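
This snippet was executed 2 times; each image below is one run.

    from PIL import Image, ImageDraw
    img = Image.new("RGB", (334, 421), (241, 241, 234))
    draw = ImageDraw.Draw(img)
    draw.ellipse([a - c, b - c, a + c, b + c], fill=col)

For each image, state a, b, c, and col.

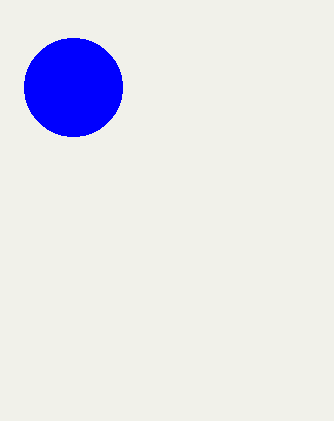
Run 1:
a = 73
b = 87
c = 49
col = 'blue'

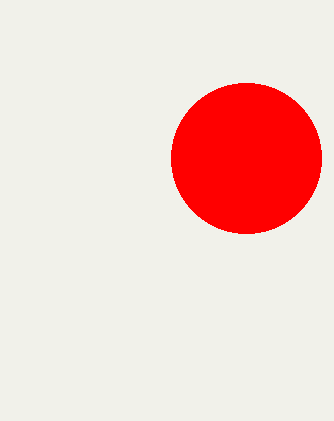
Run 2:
a = 246; b = 158; c = 75; col = 'red'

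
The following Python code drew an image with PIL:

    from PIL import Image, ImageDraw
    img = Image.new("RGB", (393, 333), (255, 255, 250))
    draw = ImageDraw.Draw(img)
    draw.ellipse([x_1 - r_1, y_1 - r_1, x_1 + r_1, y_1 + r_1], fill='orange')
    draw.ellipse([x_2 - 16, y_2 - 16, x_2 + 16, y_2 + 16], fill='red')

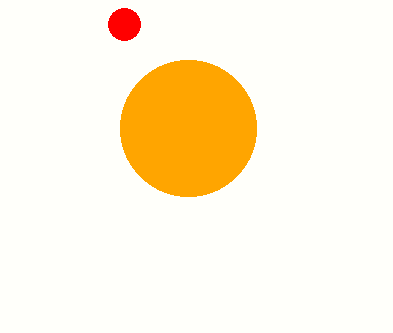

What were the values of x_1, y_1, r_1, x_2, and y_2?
x_1 = 188; y_1 = 128; r_1 = 68; x_2 = 124; y_2 = 24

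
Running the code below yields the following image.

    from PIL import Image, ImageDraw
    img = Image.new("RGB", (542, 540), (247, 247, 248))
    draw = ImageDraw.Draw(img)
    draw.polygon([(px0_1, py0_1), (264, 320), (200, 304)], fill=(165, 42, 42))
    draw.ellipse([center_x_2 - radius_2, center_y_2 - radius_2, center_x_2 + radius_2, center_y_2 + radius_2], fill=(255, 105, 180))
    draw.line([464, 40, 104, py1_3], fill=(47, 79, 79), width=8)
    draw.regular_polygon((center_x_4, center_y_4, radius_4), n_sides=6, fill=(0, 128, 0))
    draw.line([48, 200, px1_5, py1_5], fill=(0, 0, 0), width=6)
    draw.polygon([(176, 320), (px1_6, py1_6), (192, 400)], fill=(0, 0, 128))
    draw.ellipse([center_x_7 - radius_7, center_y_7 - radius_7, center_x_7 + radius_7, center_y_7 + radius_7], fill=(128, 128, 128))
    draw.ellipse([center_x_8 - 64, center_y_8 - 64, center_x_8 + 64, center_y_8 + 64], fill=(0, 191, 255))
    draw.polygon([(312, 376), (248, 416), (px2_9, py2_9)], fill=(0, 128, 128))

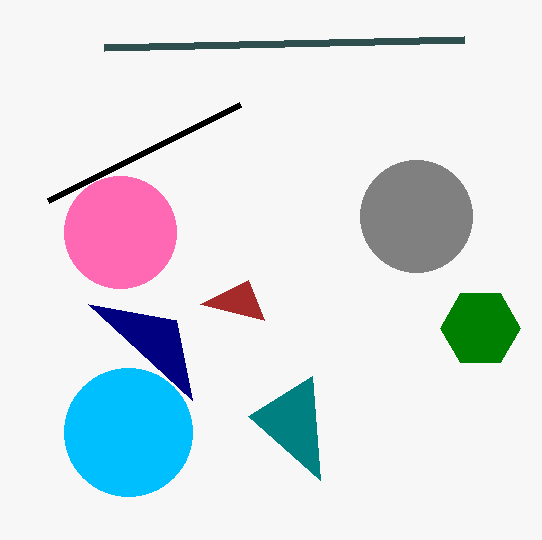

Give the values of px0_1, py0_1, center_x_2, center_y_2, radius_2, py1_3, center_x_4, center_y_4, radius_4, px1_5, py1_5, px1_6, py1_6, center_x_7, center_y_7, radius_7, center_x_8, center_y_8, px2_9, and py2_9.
px0_1 = 248; py0_1 = 280; center_x_2 = 120; center_y_2 = 232; radius_2 = 56; py1_3 = 48; center_x_4 = 480; center_y_4 = 328; radius_4 = 40; px1_5 = 240; py1_5 = 104; px1_6 = 88; py1_6 = 304; center_x_7 = 416; center_y_7 = 216; radius_7 = 56; center_x_8 = 128; center_y_8 = 432; px2_9 = 320; py2_9 = 480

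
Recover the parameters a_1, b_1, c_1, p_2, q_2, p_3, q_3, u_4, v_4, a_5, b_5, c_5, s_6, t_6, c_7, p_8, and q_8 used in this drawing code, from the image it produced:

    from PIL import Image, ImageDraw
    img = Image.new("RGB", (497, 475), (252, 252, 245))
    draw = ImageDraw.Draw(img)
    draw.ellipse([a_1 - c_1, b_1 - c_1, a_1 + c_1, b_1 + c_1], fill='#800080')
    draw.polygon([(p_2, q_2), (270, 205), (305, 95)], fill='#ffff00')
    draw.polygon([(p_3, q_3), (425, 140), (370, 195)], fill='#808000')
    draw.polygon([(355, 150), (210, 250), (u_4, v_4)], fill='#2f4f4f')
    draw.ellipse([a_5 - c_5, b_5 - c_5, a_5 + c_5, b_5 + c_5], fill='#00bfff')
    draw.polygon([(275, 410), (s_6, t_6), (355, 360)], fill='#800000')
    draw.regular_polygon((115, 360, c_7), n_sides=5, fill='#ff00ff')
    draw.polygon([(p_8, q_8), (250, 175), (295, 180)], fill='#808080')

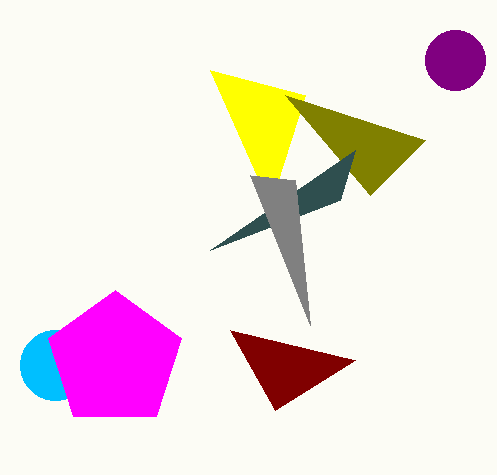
a_1 = 455
b_1 = 60
c_1 = 30
p_2 = 210
q_2 = 70
p_3 = 285
q_3 = 95
u_4 = 340
v_4 = 200
a_5 = 55
b_5 = 365
c_5 = 35
s_6 = 230
t_6 = 330
c_7 = 70
p_8 = 310
q_8 = 325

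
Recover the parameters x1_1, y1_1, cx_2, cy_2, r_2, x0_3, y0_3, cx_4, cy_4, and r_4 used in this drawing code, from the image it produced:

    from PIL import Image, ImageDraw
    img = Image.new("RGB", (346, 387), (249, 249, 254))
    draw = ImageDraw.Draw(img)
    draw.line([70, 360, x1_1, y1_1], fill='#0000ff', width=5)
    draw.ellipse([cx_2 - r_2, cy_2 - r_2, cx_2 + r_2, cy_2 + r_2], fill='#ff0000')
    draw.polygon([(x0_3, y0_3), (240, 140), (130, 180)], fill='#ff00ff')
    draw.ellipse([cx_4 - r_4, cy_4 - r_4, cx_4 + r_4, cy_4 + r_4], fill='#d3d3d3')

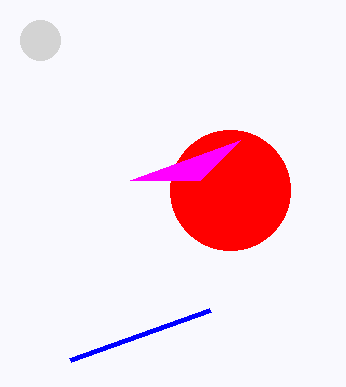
x1_1 = 210; y1_1 = 310; cx_2 = 230; cy_2 = 190; r_2 = 60; x0_3 = 200; y0_3 = 180; cx_4 = 40; cy_4 = 40; r_4 = 20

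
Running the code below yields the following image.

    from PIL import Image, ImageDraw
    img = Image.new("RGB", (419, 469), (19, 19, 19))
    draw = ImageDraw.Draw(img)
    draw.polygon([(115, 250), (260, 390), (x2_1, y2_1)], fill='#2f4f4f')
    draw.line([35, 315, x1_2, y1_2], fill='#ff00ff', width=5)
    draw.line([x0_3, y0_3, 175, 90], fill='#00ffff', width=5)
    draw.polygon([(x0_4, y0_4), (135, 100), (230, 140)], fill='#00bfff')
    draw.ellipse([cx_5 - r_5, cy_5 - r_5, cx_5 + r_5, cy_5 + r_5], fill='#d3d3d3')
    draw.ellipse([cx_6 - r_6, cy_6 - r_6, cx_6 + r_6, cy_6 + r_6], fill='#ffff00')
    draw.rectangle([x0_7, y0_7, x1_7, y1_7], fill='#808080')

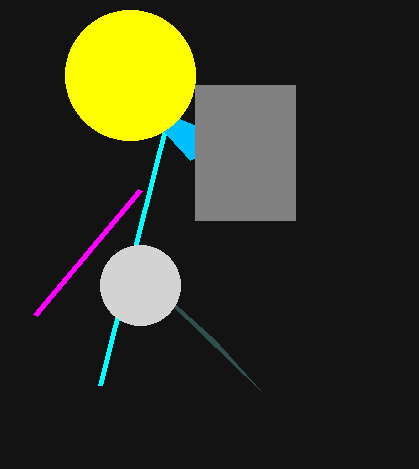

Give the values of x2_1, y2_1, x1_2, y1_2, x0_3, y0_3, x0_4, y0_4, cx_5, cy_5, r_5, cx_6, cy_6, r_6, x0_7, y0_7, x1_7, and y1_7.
x2_1 = 215
y2_1 = 340
x1_2 = 140
y1_2 = 190
x0_3 = 100
y0_3 = 385
x0_4 = 190
y0_4 = 160
cx_5 = 140
cy_5 = 285
r_5 = 40
cx_6 = 130
cy_6 = 75
r_6 = 65
x0_7 = 195
y0_7 = 85
x1_7 = 295
y1_7 = 220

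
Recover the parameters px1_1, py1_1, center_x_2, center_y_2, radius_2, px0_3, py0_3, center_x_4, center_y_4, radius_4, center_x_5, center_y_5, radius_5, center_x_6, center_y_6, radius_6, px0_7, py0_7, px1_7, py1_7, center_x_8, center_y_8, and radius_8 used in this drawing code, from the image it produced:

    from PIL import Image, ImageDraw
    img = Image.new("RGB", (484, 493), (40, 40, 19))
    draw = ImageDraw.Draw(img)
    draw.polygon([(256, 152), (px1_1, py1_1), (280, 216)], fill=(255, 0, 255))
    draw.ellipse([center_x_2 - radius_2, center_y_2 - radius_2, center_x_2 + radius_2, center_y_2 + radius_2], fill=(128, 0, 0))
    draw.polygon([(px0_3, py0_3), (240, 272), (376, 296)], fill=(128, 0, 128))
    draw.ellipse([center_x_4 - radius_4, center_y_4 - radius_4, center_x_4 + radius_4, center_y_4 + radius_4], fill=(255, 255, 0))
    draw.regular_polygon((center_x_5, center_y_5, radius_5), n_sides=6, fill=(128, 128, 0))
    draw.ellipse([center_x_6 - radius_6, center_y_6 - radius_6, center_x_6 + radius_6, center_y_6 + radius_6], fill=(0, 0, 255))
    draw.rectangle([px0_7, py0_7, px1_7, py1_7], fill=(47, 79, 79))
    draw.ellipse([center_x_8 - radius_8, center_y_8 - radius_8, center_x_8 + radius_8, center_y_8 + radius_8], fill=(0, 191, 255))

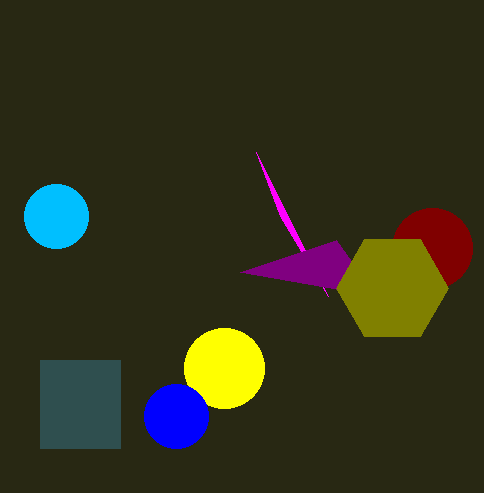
px1_1 = 328, py1_1 = 296, center_x_2 = 432, center_y_2 = 248, radius_2 = 40, px0_3 = 336, py0_3 = 240, center_x_4 = 224, center_y_4 = 368, radius_4 = 40, center_x_5 = 392, center_y_5 = 288, radius_5 = 56, center_x_6 = 176, center_y_6 = 416, radius_6 = 32, px0_7 = 40, py0_7 = 360, px1_7 = 120, py1_7 = 448, center_x_8 = 56, center_y_8 = 216, radius_8 = 32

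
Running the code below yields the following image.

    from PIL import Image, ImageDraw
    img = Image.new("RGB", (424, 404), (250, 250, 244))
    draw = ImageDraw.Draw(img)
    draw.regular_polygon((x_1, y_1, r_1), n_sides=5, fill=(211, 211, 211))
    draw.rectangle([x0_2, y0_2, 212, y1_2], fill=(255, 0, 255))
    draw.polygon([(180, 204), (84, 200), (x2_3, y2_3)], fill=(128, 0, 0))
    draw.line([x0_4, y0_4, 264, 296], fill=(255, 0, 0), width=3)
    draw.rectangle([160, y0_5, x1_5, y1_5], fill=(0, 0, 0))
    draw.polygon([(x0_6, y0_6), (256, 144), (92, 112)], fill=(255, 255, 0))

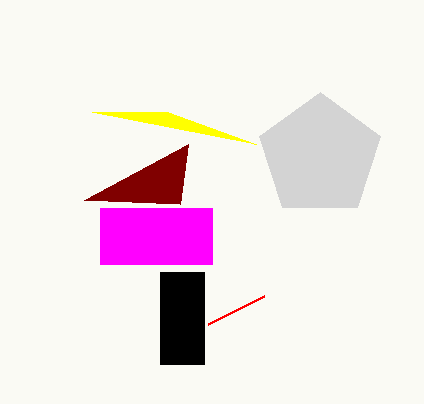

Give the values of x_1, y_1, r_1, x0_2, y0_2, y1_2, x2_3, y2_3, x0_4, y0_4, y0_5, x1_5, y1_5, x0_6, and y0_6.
x_1 = 320, y_1 = 156, r_1 = 64, x0_2 = 100, y0_2 = 208, y1_2 = 264, x2_3 = 188, y2_3 = 144, x0_4 = 208, y0_4 = 324, y0_5 = 272, x1_5 = 204, y1_5 = 364, x0_6 = 168, y0_6 = 112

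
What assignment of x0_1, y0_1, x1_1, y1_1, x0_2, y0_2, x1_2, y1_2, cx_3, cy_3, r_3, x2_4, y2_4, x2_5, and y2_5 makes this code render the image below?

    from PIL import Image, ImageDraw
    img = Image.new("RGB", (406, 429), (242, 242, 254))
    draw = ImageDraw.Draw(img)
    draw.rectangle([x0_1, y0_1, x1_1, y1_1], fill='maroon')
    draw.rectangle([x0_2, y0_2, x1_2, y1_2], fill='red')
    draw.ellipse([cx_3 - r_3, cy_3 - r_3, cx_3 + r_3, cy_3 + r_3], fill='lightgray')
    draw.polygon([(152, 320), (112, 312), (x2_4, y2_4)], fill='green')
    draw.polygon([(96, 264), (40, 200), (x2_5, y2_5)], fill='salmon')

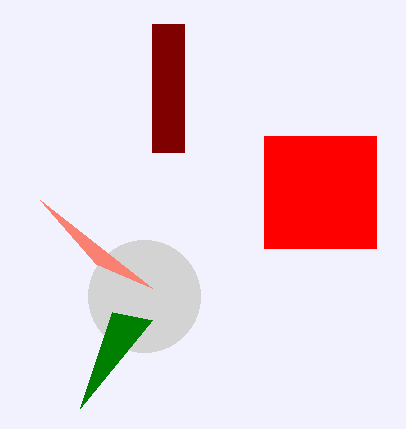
x0_1 = 152, y0_1 = 24, x1_1 = 184, y1_1 = 152, x0_2 = 264, y0_2 = 136, x1_2 = 376, y1_2 = 248, cx_3 = 144, cy_3 = 296, r_3 = 56, x2_4 = 80, y2_4 = 408, x2_5 = 152, y2_5 = 288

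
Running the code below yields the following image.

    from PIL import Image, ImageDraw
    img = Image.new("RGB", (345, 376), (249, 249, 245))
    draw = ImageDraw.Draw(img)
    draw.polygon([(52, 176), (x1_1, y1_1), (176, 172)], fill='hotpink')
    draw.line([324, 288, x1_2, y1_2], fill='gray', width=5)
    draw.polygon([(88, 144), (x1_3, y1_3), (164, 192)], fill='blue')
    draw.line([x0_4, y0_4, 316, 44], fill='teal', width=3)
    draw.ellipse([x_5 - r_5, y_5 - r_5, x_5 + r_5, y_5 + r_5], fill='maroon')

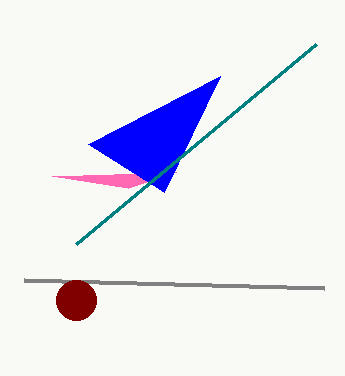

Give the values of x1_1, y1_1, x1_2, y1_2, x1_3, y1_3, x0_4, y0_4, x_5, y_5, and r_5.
x1_1 = 128, y1_1 = 188, x1_2 = 24, y1_2 = 280, x1_3 = 220, y1_3 = 76, x0_4 = 76, y0_4 = 244, x_5 = 76, y_5 = 300, r_5 = 20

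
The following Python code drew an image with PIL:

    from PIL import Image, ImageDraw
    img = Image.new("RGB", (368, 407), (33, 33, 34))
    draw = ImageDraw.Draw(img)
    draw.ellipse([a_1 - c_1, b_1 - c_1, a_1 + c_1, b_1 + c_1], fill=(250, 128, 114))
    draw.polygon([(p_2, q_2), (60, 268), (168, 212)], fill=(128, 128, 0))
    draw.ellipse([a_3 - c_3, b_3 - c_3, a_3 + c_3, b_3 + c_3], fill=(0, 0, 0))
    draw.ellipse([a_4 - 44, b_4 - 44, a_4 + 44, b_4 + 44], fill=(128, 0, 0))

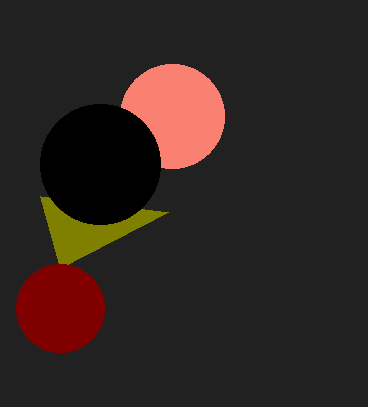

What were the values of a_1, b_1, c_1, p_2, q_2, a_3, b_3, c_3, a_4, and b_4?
a_1 = 172, b_1 = 116, c_1 = 52, p_2 = 40, q_2 = 196, a_3 = 100, b_3 = 164, c_3 = 60, a_4 = 60, b_4 = 308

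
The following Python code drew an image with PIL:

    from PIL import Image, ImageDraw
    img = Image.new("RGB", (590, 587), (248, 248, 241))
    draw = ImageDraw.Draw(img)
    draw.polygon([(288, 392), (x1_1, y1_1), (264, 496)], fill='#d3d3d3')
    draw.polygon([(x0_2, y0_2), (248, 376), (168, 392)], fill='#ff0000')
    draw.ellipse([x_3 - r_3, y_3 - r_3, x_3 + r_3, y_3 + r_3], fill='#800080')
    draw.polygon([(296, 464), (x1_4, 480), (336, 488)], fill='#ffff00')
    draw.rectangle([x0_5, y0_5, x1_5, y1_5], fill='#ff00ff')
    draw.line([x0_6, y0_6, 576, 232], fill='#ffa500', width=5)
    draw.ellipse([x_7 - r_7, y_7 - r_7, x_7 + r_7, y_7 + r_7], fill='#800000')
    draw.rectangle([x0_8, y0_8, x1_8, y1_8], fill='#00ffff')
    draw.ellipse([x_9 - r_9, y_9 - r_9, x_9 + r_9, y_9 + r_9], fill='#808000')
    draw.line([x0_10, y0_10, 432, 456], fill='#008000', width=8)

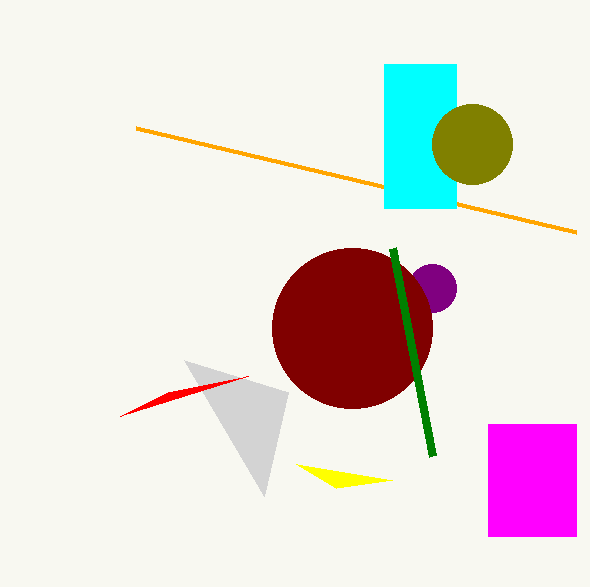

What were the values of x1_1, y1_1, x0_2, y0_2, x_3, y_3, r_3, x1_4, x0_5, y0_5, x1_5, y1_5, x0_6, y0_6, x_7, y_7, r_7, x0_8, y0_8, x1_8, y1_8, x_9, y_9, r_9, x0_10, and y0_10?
x1_1 = 184; y1_1 = 360; x0_2 = 120; y0_2 = 416; x_3 = 432; y_3 = 288; r_3 = 24; x1_4 = 392; x0_5 = 488; y0_5 = 424; x1_5 = 576; y1_5 = 536; x0_6 = 136; y0_6 = 128; x_7 = 352; y_7 = 328; r_7 = 80; x0_8 = 384; y0_8 = 64; x1_8 = 456; y1_8 = 208; x_9 = 472; y_9 = 144; r_9 = 40; x0_10 = 392; y0_10 = 248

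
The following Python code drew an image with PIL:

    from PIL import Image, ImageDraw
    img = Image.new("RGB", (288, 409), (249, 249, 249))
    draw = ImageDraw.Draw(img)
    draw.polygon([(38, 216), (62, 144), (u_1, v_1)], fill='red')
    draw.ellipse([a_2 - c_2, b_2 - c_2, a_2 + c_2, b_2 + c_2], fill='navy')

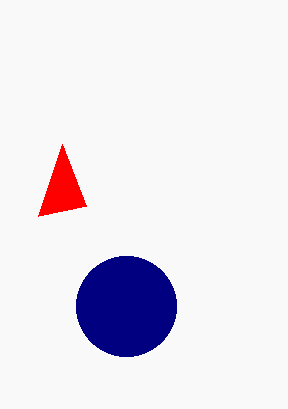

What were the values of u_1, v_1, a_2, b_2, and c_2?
u_1 = 86; v_1 = 206; a_2 = 126; b_2 = 306; c_2 = 50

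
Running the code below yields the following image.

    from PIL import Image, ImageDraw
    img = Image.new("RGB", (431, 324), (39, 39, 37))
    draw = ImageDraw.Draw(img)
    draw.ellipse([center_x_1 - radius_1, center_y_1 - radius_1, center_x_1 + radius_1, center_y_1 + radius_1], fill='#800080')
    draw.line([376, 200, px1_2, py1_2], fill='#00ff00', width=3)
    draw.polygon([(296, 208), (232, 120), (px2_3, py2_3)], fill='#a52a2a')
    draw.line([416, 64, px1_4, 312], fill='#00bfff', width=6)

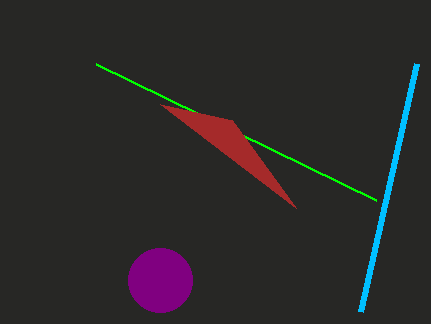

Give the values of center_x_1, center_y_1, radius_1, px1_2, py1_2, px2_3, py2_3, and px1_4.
center_x_1 = 160, center_y_1 = 280, radius_1 = 32, px1_2 = 96, py1_2 = 64, px2_3 = 160, py2_3 = 104, px1_4 = 360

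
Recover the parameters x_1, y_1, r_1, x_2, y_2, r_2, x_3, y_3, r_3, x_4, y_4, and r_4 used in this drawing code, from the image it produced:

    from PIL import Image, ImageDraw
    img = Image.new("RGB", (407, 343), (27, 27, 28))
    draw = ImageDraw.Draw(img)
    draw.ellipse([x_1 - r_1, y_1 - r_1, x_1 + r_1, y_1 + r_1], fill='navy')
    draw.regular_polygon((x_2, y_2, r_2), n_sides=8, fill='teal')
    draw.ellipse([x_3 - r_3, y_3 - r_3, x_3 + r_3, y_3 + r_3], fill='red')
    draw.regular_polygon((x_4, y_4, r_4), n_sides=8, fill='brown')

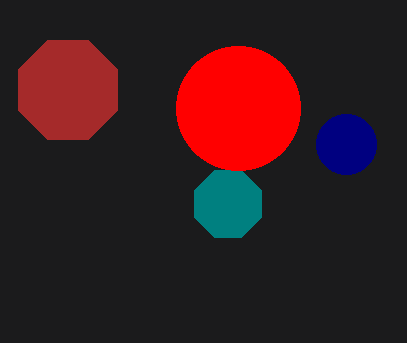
x_1 = 346; y_1 = 144; r_1 = 30; x_2 = 228; y_2 = 204; r_2 = 36; x_3 = 238; y_3 = 108; r_3 = 62; x_4 = 68; y_4 = 90; r_4 = 54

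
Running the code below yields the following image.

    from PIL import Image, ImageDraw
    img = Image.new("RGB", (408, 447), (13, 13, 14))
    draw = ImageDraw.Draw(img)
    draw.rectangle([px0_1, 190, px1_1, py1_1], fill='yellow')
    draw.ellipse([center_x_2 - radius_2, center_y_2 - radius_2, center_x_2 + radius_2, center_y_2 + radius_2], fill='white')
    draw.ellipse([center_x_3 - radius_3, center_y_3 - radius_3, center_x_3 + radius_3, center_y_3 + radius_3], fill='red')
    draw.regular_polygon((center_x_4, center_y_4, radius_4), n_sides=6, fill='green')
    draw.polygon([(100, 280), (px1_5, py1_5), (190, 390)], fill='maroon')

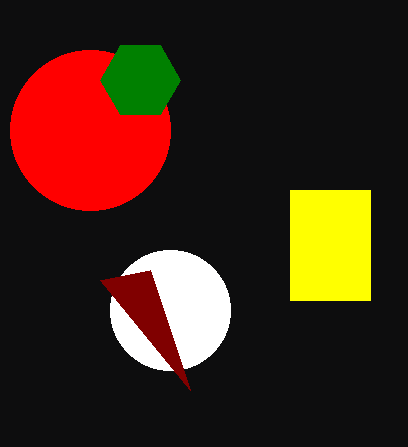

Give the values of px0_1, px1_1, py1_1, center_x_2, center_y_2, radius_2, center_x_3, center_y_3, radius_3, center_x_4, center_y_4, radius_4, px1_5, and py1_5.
px0_1 = 290; px1_1 = 370; py1_1 = 300; center_x_2 = 170; center_y_2 = 310; radius_2 = 60; center_x_3 = 90; center_y_3 = 130; radius_3 = 80; center_x_4 = 140; center_y_4 = 80; radius_4 = 40; px1_5 = 150; py1_5 = 270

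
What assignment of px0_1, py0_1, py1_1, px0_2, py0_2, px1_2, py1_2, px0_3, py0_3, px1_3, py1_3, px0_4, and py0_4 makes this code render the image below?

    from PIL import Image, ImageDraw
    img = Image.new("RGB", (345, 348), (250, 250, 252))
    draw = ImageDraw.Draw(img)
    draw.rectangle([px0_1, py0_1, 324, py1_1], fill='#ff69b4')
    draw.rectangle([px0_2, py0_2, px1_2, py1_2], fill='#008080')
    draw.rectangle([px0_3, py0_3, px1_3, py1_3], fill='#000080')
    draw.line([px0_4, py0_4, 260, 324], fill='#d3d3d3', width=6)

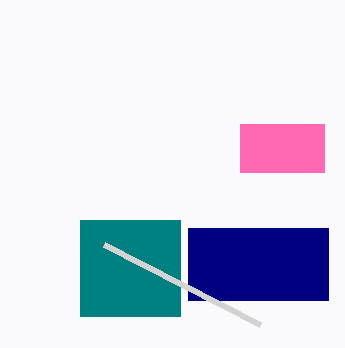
px0_1 = 240, py0_1 = 124, py1_1 = 172, px0_2 = 80, py0_2 = 220, px1_2 = 180, py1_2 = 316, px0_3 = 188, py0_3 = 228, px1_3 = 328, py1_3 = 300, px0_4 = 104, py0_4 = 244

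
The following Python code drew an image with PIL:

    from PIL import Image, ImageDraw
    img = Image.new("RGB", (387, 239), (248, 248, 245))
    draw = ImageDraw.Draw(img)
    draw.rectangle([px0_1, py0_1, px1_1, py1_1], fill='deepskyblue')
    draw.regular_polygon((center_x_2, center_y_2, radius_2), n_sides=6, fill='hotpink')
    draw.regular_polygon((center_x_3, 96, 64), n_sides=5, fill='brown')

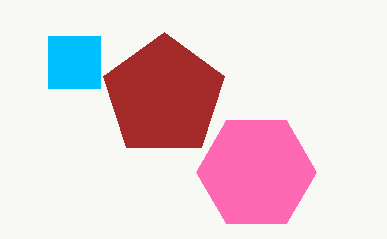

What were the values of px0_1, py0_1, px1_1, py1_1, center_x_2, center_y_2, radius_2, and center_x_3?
px0_1 = 48
py0_1 = 36
px1_1 = 100
py1_1 = 88
center_x_2 = 256
center_y_2 = 172
radius_2 = 60
center_x_3 = 164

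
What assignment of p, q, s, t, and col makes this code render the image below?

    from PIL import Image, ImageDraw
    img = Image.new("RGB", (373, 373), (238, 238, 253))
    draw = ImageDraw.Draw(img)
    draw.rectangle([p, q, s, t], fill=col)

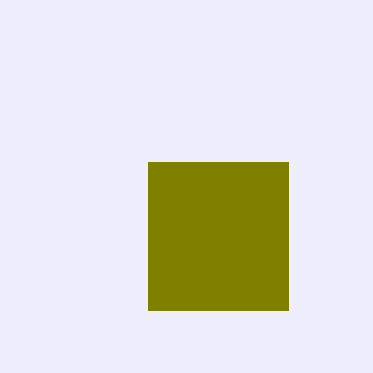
p = 148; q = 162; s = 288; t = 310; col = 'olive'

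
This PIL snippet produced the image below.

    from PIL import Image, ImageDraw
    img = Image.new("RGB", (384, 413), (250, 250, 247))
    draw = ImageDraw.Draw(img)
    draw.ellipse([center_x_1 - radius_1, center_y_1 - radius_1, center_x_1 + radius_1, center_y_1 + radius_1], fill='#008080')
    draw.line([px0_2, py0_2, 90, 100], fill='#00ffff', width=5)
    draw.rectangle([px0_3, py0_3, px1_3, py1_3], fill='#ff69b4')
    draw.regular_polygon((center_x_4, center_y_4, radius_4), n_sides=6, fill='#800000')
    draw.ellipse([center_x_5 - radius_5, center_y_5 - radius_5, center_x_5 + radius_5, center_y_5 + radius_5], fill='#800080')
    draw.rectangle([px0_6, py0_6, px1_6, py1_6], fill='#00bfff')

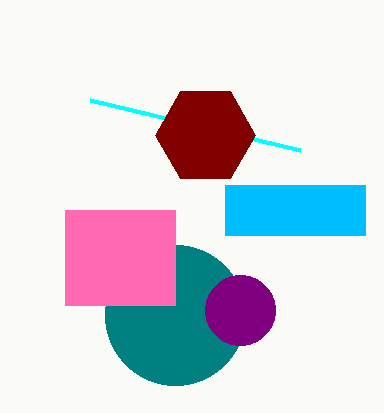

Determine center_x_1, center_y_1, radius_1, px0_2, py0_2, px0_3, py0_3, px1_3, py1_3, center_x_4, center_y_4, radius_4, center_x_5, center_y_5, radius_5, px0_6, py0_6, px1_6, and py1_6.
center_x_1 = 175
center_y_1 = 315
radius_1 = 70
px0_2 = 300
py0_2 = 150
px0_3 = 65
py0_3 = 210
px1_3 = 175
py1_3 = 305
center_x_4 = 205
center_y_4 = 135
radius_4 = 50
center_x_5 = 240
center_y_5 = 310
radius_5 = 35
px0_6 = 225
py0_6 = 185
px1_6 = 365
py1_6 = 235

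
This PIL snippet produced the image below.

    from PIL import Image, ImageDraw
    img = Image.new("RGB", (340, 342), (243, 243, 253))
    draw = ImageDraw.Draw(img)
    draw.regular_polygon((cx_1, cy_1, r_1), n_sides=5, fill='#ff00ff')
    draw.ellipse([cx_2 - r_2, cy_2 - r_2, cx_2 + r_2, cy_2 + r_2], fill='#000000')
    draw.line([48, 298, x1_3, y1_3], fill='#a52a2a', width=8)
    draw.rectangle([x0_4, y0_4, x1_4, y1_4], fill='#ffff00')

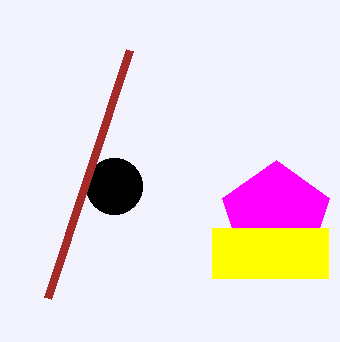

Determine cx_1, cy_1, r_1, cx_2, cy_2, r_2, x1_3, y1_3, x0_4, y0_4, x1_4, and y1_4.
cx_1 = 276, cy_1 = 216, r_1 = 56, cx_2 = 114, cy_2 = 186, r_2 = 28, x1_3 = 130, y1_3 = 50, x0_4 = 212, y0_4 = 228, x1_4 = 328, y1_4 = 278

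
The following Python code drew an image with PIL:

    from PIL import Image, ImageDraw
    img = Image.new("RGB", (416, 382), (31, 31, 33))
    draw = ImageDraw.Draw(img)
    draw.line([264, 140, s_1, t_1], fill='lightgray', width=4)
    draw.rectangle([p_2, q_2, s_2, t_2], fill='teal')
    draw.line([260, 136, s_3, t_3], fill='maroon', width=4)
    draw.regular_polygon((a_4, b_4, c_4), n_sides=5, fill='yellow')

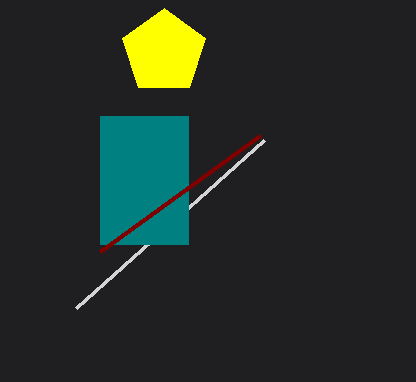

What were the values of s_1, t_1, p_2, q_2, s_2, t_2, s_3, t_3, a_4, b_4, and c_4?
s_1 = 76, t_1 = 308, p_2 = 100, q_2 = 116, s_2 = 188, t_2 = 244, s_3 = 100, t_3 = 252, a_4 = 164, b_4 = 52, c_4 = 44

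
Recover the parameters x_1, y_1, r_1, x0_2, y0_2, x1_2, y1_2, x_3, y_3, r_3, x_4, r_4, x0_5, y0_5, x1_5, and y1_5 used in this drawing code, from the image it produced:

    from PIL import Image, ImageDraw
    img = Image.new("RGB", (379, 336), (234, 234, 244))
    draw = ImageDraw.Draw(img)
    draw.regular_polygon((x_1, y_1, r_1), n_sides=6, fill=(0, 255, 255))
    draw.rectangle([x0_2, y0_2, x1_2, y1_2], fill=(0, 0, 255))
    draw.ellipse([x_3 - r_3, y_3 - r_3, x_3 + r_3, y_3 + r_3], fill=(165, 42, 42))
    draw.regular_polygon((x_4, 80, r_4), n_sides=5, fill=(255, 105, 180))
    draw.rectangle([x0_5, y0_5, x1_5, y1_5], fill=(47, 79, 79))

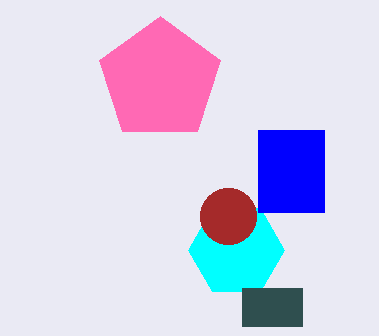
x_1 = 236
y_1 = 250
r_1 = 48
x0_2 = 258
y0_2 = 130
x1_2 = 324
y1_2 = 212
x_3 = 228
y_3 = 216
r_3 = 28
x_4 = 160
r_4 = 64
x0_5 = 242
y0_5 = 288
x1_5 = 302
y1_5 = 326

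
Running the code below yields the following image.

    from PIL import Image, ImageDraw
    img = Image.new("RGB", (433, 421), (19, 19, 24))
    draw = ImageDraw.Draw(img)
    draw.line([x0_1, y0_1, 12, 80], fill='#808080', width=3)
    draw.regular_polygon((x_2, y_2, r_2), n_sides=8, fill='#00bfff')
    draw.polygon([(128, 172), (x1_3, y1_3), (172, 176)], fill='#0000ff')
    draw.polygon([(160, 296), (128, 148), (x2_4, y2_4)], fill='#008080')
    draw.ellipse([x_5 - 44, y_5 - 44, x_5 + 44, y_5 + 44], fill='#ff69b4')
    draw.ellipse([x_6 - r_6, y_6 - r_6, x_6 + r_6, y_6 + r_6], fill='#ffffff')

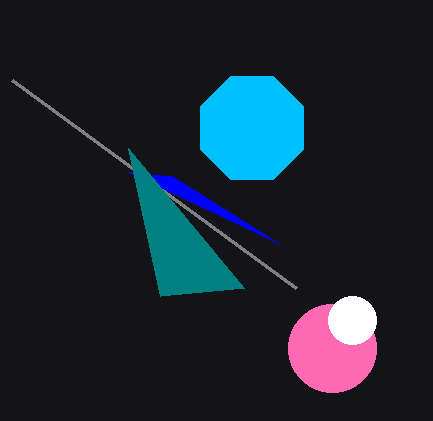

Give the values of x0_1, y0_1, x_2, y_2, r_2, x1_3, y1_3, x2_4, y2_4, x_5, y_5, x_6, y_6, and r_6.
x0_1 = 296
y0_1 = 288
x_2 = 252
y_2 = 128
r_2 = 56
x1_3 = 280
y1_3 = 244
x2_4 = 244
y2_4 = 288
x_5 = 332
y_5 = 348
x_6 = 352
y_6 = 320
r_6 = 24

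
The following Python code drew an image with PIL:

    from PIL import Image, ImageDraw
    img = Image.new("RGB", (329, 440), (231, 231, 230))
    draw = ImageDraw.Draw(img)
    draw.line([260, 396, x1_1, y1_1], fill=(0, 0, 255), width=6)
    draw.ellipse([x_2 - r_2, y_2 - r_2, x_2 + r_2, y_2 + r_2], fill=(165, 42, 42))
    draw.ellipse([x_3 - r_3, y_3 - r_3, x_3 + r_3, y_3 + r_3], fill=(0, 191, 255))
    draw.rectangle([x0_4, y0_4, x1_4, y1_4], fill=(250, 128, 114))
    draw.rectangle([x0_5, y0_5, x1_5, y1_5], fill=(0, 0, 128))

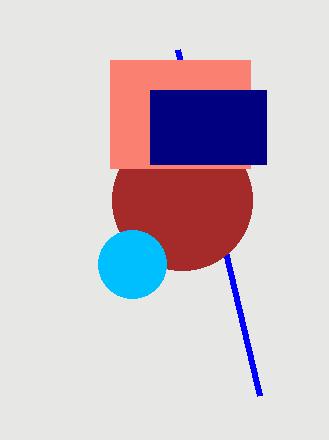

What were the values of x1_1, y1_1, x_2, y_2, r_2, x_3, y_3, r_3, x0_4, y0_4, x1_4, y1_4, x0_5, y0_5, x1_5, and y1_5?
x1_1 = 178; y1_1 = 50; x_2 = 182; y_2 = 200; r_2 = 70; x_3 = 132; y_3 = 264; r_3 = 34; x0_4 = 110; y0_4 = 60; x1_4 = 250; y1_4 = 168; x0_5 = 150; y0_5 = 90; x1_5 = 266; y1_5 = 164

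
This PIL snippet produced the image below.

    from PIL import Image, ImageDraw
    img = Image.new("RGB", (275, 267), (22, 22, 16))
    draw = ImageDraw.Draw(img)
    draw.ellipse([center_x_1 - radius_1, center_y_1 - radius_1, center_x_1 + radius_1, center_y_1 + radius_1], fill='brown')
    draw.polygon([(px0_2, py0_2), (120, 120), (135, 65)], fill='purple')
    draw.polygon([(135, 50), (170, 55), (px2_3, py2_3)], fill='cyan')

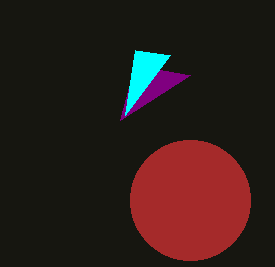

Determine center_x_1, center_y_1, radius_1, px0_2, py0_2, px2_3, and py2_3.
center_x_1 = 190, center_y_1 = 200, radius_1 = 60, px0_2 = 190, py0_2 = 75, px2_3 = 125, py2_3 = 115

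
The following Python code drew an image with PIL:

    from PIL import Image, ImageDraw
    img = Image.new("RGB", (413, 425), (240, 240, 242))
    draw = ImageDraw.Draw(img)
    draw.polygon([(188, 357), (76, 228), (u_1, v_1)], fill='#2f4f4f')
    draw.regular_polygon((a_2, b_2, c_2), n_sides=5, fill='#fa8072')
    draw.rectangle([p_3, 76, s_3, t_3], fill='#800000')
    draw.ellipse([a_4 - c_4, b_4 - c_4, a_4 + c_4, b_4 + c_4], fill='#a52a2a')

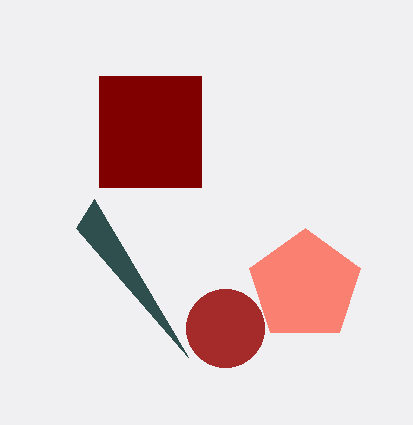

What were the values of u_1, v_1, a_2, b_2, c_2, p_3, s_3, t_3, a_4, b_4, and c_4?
u_1 = 94; v_1 = 199; a_2 = 305; b_2 = 286; c_2 = 58; p_3 = 99; s_3 = 201; t_3 = 187; a_4 = 225; b_4 = 328; c_4 = 39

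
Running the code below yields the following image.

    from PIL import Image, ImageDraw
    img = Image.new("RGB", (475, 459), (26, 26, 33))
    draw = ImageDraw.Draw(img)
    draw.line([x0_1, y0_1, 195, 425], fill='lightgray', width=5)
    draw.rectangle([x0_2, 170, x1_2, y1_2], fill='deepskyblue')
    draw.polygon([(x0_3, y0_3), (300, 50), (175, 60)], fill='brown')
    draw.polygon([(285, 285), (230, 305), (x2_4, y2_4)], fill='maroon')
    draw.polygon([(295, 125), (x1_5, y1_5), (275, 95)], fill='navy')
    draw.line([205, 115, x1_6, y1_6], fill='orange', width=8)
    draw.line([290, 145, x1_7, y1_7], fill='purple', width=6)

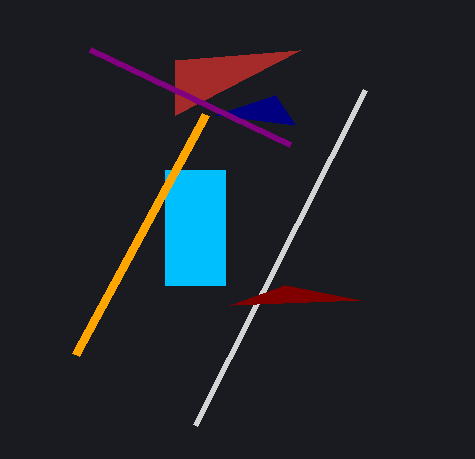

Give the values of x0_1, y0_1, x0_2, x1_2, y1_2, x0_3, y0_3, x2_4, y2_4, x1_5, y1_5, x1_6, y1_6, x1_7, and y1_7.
x0_1 = 365
y0_1 = 90
x0_2 = 165
x1_2 = 225
y1_2 = 285
x0_3 = 175
y0_3 = 115
x2_4 = 360
y2_4 = 300
x1_5 = 215
y1_5 = 115
x1_6 = 75
y1_6 = 355
x1_7 = 90
y1_7 = 50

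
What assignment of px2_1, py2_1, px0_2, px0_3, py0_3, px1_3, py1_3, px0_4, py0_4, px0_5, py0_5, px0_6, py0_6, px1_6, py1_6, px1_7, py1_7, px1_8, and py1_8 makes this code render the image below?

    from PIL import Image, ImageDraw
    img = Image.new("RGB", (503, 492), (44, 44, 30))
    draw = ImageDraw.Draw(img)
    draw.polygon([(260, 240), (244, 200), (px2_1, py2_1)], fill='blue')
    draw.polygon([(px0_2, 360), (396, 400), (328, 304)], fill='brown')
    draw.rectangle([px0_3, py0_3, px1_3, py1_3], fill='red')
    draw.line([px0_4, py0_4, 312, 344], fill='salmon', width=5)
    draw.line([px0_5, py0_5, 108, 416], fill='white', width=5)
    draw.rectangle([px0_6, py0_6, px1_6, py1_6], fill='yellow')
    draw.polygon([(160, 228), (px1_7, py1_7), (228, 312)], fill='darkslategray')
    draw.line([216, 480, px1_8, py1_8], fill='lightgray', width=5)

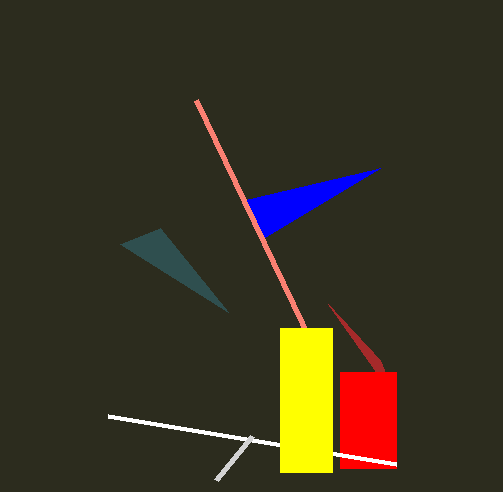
px2_1 = 380
py2_1 = 168
px0_2 = 380
px0_3 = 340
py0_3 = 372
px1_3 = 396
py1_3 = 468
px0_4 = 196
py0_4 = 100
px0_5 = 396
py0_5 = 464
px0_6 = 280
py0_6 = 328
px1_6 = 332
py1_6 = 472
px1_7 = 120
py1_7 = 244
px1_8 = 252
py1_8 = 436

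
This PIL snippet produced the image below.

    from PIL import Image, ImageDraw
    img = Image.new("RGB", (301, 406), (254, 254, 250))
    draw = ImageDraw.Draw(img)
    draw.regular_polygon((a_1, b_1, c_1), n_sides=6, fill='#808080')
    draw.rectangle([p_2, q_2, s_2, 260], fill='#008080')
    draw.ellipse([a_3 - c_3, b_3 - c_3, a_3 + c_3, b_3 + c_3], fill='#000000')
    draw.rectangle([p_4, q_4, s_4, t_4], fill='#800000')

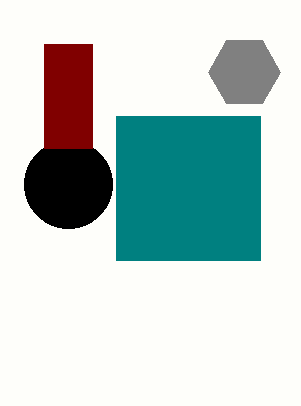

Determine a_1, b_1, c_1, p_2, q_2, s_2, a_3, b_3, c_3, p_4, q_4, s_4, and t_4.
a_1 = 244; b_1 = 72; c_1 = 36; p_2 = 116; q_2 = 116; s_2 = 260; a_3 = 68; b_3 = 184; c_3 = 44; p_4 = 44; q_4 = 44; s_4 = 92; t_4 = 148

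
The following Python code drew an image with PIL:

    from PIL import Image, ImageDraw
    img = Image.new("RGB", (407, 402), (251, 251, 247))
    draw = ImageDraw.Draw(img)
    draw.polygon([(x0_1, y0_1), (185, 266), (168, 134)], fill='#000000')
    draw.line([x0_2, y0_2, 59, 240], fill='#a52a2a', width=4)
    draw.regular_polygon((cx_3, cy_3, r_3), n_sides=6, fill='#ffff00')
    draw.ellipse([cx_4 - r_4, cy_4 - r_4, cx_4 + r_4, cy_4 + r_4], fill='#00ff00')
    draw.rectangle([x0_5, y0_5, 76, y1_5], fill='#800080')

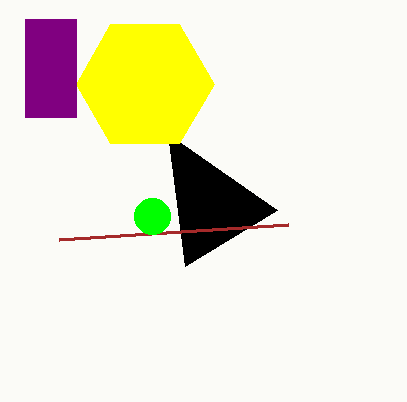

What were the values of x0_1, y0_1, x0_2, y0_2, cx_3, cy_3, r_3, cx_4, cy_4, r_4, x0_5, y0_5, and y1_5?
x0_1 = 277, y0_1 = 210, x0_2 = 288, y0_2 = 225, cx_3 = 145, cy_3 = 84, r_3 = 69, cx_4 = 152, cy_4 = 216, r_4 = 18, x0_5 = 25, y0_5 = 19, y1_5 = 117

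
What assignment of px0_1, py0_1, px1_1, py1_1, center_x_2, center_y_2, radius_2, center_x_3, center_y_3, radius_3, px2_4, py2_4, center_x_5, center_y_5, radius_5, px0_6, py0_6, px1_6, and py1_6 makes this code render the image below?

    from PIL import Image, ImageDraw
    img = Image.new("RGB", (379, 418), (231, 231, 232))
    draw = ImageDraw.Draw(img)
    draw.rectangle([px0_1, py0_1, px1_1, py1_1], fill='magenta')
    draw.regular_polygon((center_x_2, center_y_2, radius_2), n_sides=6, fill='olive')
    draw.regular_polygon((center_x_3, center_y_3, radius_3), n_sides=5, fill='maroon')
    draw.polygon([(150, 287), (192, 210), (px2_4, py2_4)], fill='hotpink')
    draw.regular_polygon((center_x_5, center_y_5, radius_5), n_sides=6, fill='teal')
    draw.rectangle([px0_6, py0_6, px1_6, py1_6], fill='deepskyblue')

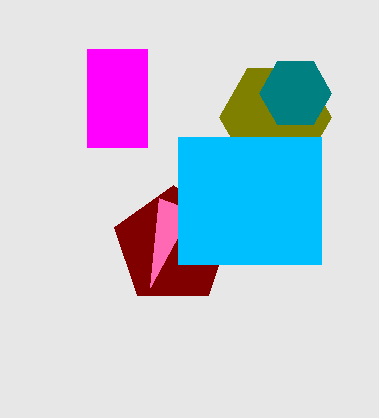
px0_1 = 87, py0_1 = 49, px1_1 = 147, py1_1 = 147, center_x_2 = 275, center_y_2 = 117, radius_2 = 56, center_x_3 = 173, center_y_3 = 246, radius_3 = 61, px2_4 = 159, py2_4 = 198, center_x_5 = 295, center_y_5 = 93, radius_5 = 36, px0_6 = 178, py0_6 = 137, px1_6 = 321, py1_6 = 264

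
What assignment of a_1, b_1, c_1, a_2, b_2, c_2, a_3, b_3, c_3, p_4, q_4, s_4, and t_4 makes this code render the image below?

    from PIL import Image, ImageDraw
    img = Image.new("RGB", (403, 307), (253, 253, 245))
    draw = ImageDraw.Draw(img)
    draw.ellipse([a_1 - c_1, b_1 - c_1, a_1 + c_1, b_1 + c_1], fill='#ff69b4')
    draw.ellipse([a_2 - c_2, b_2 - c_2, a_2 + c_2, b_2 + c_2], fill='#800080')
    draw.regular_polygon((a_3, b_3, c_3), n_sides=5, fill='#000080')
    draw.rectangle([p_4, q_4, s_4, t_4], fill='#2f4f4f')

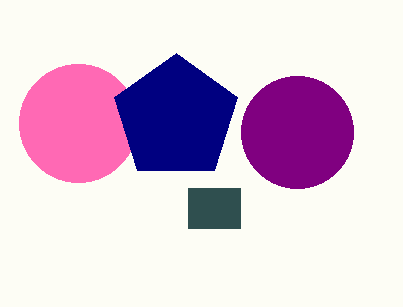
a_1 = 78; b_1 = 123; c_1 = 59; a_2 = 297; b_2 = 132; c_2 = 56; a_3 = 176; b_3 = 118; c_3 = 65; p_4 = 188; q_4 = 188; s_4 = 240; t_4 = 228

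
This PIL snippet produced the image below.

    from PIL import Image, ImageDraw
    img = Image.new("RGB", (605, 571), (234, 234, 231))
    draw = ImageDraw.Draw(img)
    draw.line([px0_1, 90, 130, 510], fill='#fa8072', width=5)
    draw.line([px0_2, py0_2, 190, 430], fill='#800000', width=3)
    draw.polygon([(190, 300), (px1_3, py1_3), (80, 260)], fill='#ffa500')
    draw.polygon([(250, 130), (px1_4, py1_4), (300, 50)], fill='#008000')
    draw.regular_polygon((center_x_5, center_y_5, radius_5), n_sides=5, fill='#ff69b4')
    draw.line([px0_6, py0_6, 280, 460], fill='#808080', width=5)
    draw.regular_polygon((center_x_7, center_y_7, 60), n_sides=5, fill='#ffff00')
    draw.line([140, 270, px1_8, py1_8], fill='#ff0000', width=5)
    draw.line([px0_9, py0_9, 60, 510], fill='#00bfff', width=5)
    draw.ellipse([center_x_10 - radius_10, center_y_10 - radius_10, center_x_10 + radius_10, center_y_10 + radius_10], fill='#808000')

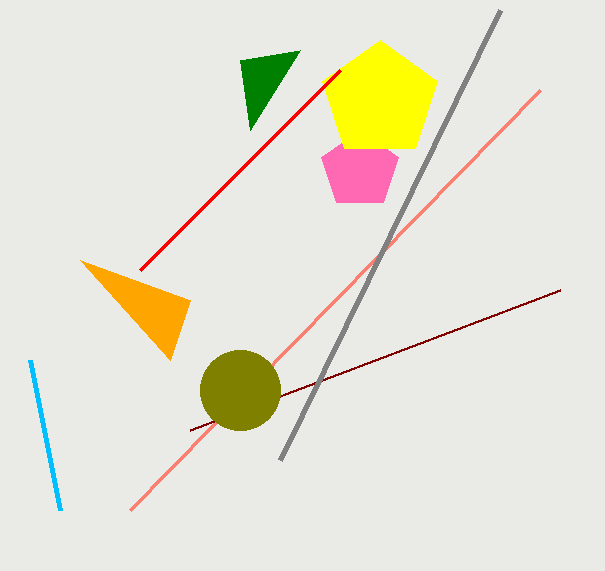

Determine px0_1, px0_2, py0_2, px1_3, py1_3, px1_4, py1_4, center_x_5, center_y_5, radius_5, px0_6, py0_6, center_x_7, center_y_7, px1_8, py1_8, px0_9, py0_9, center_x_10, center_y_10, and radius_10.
px0_1 = 540
px0_2 = 560
py0_2 = 290
px1_3 = 170
py1_3 = 360
px1_4 = 240
py1_4 = 60
center_x_5 = 360
center_y_5 = 170
radius_5 = 40
px0_6 = 500
py0_6 = 10
center_x_7 = 380
center_y_7 = 100
px1_8 = 340
py1_8 = 70
px0_9 = 30
py0_9 = 360
center_x_10 = 240
center_y_10 = 390
radius_10 = 40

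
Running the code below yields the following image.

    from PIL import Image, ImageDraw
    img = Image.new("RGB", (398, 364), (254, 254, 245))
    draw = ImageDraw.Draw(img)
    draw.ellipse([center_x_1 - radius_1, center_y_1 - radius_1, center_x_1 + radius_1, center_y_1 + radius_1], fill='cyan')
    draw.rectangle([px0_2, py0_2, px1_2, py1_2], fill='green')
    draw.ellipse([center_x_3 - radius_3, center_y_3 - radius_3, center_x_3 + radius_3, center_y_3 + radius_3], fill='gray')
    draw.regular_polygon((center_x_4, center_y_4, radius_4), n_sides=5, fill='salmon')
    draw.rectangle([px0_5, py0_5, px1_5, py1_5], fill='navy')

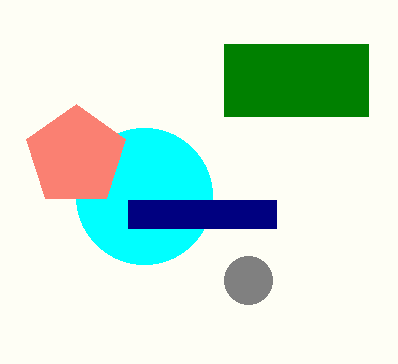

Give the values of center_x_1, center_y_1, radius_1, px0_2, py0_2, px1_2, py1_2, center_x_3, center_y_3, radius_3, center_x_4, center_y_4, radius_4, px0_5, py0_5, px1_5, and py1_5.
center_x_1 = 144; center_y_1 = 196; radius_1 = 68; px0_2 = 224; py0_2 = 44; px1_2 = 368; py1_2 = 116; center_x_3 = 248; center_y_3 = 280; radius_3 = 24; center_x_4 = 76; center_y_4 = 156; radius_4 = 52; px0_5 = 128; py0_5 = 200; px1_5 = 276; py1_5 = 228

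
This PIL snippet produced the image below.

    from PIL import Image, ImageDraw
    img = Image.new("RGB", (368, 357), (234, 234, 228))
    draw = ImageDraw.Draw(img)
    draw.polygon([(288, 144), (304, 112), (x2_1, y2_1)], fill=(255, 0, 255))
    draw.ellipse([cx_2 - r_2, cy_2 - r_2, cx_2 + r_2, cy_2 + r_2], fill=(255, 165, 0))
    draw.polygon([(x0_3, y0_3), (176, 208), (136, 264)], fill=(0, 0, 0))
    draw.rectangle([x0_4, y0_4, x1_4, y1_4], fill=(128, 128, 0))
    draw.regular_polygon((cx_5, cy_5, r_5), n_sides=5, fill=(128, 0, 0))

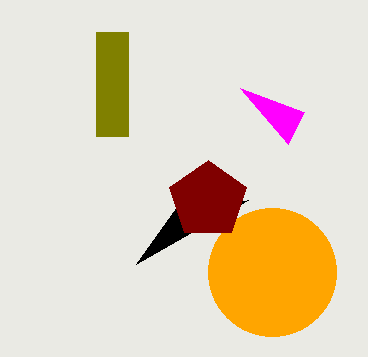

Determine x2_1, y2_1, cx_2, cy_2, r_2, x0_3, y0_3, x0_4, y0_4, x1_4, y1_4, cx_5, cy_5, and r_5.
x2_1 = 240, y2_1 = 88, cx_2 = 272, cy_2 = 272, r_2 = 64, x0_3 = 248, y0_3 = 200, x0_4 = 96, y0_4 = 32, x1_4 = 128, y1_4 = 136, cx_5 = 208, cy_5 = 200, r_5 = 40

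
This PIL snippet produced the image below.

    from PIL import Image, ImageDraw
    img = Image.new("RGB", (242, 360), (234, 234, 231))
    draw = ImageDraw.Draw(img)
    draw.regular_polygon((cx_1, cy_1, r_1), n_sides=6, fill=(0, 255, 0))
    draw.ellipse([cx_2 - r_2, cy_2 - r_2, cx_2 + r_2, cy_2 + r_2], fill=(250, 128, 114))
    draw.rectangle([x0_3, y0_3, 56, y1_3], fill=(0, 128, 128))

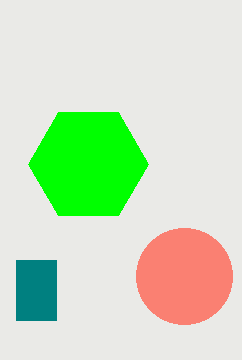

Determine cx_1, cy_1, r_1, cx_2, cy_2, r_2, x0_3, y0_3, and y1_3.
cx_1 = 88, cy_1 = 164, r_1 = 60, cx_2 = 184, cy_2 = 276, r_2 = 48, x0_3 = 16, y0_3 = 260, y1_3 = 320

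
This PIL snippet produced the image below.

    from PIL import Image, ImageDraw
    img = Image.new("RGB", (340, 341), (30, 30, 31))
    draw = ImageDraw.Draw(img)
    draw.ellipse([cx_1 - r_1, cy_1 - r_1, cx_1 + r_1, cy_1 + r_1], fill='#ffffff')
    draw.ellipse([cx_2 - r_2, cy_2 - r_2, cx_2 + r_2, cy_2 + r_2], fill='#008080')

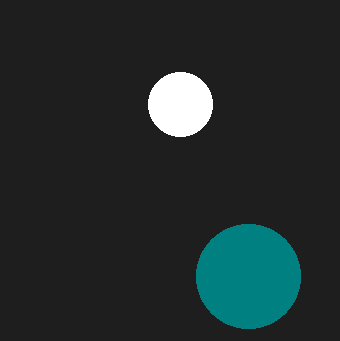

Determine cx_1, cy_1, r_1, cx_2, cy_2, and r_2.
cx_1 = 180, cy_1 = 104, r_1 = 32, cx_2 = 248, cy_2 = 276, r_2 = 52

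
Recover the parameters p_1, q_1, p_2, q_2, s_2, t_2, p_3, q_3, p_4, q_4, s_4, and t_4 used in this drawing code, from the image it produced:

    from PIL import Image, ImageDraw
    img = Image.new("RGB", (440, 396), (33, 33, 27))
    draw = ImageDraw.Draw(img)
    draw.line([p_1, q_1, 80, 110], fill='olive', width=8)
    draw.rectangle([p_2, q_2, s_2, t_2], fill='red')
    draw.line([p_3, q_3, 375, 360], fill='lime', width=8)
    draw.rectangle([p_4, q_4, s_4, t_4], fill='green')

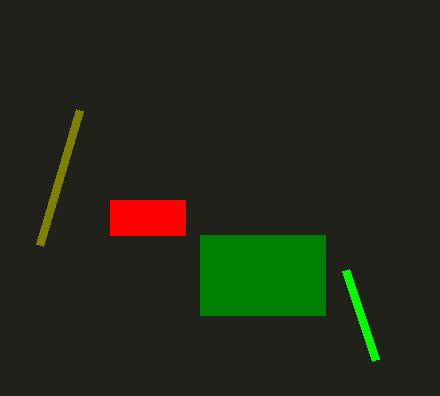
p_1 = 40, q_1 = 245, p_2 = 110, q_2 = 200, s_2 = 185, t_2 = 235, p_3 = 345, q_3 = 270, p_4 = 200, q_4 = 235, s_4 = 325, t_4 = 315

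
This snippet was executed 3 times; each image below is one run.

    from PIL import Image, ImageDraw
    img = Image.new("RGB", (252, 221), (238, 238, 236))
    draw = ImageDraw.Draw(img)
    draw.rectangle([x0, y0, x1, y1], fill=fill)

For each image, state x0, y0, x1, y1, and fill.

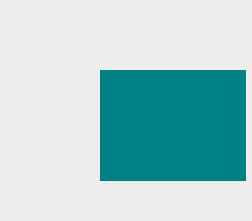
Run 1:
x0 = 100
y0 = 70
x1 = 245
y1 = 180
fill = 'teal'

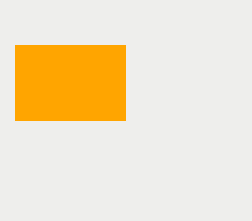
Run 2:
x0 = 15; y0 = 45; x1 = 125; y1 = 120; fill = 'orange'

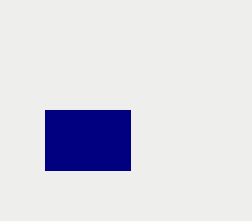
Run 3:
x0 = 45, y0 = 110, x1 = 130, y1 = 170, fill = 'navy'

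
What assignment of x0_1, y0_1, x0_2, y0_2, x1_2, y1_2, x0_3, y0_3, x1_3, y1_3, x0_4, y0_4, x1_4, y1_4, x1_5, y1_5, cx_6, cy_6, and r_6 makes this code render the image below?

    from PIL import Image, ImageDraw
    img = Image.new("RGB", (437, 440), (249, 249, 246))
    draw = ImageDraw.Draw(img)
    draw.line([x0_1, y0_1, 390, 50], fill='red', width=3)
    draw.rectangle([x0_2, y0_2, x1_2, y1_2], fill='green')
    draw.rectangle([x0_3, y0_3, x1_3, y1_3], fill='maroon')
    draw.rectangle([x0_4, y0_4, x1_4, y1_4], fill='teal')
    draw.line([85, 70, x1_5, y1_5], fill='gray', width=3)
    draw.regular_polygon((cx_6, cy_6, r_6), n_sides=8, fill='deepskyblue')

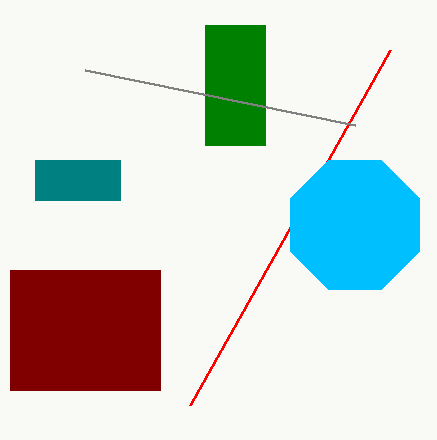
x0_1 = 190; y0_1 = 405; x0_2 = 205; y0_2 = 25; x1_2 = 265; y1_2 = 145; x0_3 = 10; y0_3 = 270; x1_3 = 160; y1_3 = 390; x0_4 = 35; y0_4 = 160; x1_4 = 120; y1_4 = 200; x1_5 = 355; y1_5 = 125; cx_6 = 355; cy_6 = 225; r_6 = 70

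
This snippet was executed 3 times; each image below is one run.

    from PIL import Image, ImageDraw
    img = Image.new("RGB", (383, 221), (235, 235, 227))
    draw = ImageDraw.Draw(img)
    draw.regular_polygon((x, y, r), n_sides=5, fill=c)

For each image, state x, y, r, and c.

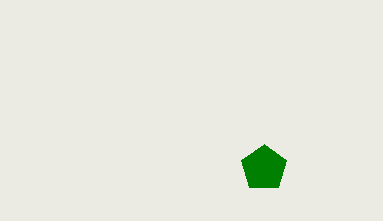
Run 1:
x = 264, y = 168, r = 24, c = 'green'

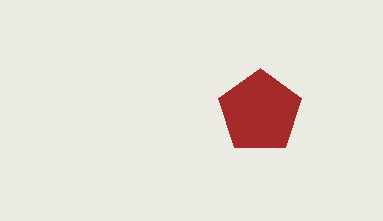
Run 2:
x = 260
y = 112
r = 44
c = 'brown'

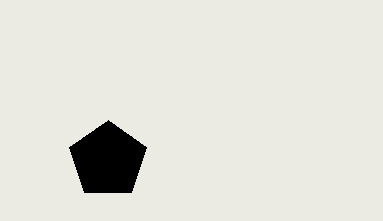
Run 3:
x = 108
y = 160
r = 40
c = 'black'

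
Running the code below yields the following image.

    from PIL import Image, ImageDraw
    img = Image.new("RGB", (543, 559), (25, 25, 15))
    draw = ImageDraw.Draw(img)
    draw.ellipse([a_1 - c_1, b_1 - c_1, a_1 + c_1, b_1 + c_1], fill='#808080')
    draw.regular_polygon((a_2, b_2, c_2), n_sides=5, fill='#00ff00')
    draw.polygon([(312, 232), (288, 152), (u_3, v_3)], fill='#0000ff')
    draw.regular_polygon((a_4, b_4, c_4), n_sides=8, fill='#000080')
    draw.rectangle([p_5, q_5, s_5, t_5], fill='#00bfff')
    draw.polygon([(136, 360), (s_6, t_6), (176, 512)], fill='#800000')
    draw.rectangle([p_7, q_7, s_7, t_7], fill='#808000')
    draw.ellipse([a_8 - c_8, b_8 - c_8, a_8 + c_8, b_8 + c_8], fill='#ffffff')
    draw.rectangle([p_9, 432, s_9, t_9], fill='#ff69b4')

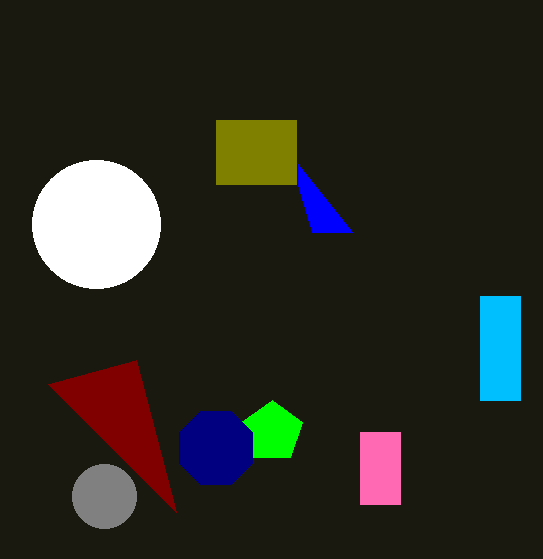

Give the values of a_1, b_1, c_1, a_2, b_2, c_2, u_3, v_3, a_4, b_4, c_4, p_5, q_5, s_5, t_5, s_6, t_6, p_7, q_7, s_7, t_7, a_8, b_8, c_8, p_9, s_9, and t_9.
a_1 = 104; b_1 = 496; c_1 = 32; a_2 = 272; b_2 = 432; c_2 = 32; u_3 = 352; v_3 = 232; a_4 = 216; b_4 = 448; c_4 = 40; p_5 = 480; q_5 = 296; s_5 = 520; t_5 = 400; s_6 = 48; t_6 = 384; p_7 = 216; q_7 = 120; s_7 = 296; t_7 = 184; a_8 = 96; b_8 = 224; c_8 = 64; p_9 = 360; s_9 = 400; t_9 = 504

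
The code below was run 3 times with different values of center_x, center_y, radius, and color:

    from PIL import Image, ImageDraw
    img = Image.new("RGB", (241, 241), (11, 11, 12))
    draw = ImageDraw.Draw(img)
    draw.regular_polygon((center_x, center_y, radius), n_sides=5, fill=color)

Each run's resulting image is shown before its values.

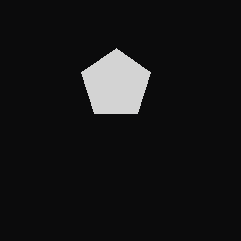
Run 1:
center_x = 116; center_y = 84; radius = 36; color = 'lightgray'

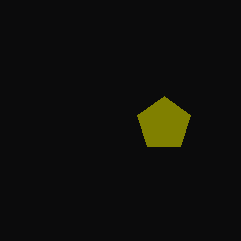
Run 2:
center_x = 164, center_y = 124, radius = 28, color = 'olive'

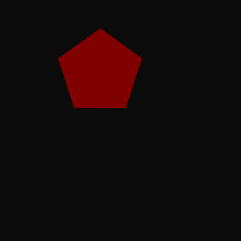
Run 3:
center_x = 100, center_y = 72, radius = 44, color = 'maroon'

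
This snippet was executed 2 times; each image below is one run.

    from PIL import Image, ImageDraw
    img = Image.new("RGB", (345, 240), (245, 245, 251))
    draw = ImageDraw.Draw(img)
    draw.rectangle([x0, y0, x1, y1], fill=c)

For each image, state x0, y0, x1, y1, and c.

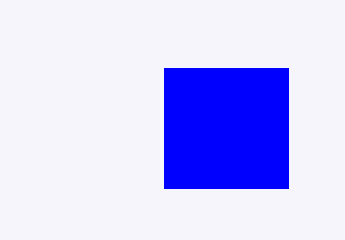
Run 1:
x0 = 164; y0 = 68; x1 = 288; y1 = 188; c = 'blue'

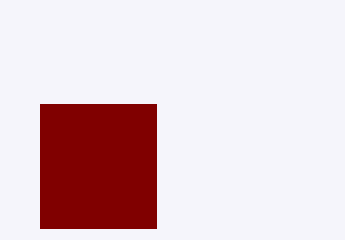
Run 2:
x0 = 40
y0 = 104
x1 = 156
y1 = 228
c = 'maroon'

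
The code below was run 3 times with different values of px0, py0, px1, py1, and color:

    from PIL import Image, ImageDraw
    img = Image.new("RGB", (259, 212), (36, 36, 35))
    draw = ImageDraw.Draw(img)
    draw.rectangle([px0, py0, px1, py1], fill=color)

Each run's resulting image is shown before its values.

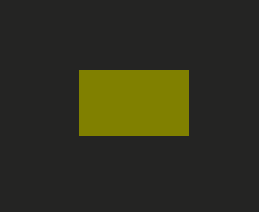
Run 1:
px0 = 79; py0 = 70; px1 = 188; py1 = 135; color = 'olive'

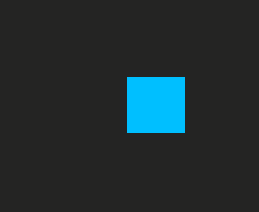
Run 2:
px0 = 127
py0 = 77
px1 = 184
py1 = 132
color = 'deepskyblue'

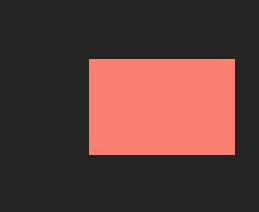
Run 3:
px0 = 89, py0 = 59, px1 = 234, py1 = 154, color = 'salmon'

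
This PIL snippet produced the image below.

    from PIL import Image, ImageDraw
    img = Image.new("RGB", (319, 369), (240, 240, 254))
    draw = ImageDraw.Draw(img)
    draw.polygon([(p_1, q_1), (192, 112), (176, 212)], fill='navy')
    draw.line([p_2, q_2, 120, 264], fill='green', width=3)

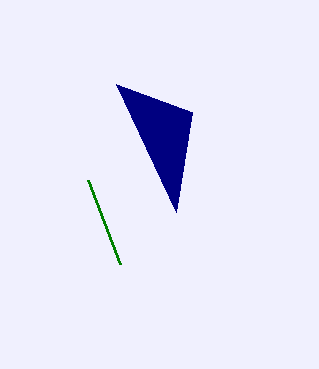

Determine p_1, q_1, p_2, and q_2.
p_1 = 116, q_1 = 84, p_2 = 88, q_2 = 180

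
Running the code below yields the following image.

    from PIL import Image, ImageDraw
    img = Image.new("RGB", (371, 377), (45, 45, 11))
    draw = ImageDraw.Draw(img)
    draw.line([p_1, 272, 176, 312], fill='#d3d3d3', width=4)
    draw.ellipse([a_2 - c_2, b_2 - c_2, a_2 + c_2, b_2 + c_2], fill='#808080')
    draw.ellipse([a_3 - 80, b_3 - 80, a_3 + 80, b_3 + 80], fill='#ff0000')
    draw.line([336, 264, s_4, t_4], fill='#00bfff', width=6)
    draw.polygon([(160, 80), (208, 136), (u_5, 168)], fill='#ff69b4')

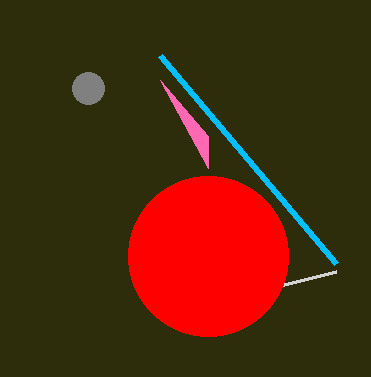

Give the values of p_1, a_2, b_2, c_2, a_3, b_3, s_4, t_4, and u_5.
p_1 = 336, a_2 = 88, b_2 = 88, c_2 = 16, a_3 = 208, b_3 = 256, s_4 = 160, t_4 = 56, u_5 = 208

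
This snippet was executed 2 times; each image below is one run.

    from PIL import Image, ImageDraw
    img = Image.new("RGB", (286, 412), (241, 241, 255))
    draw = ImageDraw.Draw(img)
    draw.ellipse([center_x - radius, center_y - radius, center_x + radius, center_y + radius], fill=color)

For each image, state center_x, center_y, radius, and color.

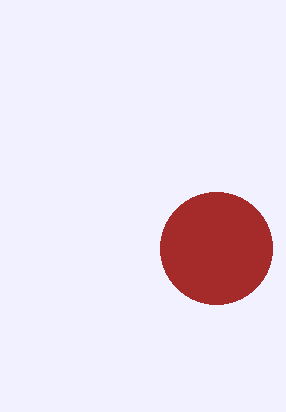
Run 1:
center_x = 216
center_y = 248
radius = 56
color = 'brown'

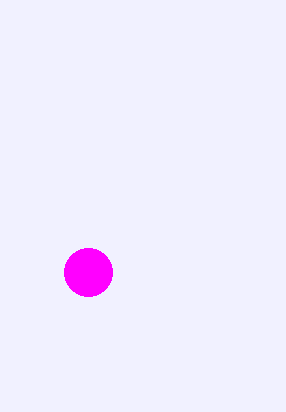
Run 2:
center_x = 88, center_y = 272, radius = 24, color = 'magenta'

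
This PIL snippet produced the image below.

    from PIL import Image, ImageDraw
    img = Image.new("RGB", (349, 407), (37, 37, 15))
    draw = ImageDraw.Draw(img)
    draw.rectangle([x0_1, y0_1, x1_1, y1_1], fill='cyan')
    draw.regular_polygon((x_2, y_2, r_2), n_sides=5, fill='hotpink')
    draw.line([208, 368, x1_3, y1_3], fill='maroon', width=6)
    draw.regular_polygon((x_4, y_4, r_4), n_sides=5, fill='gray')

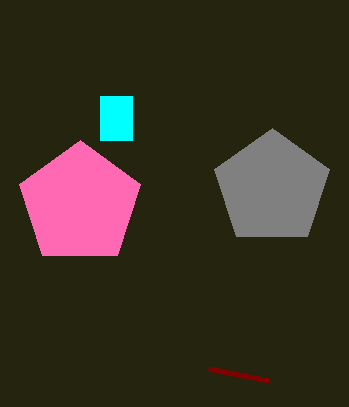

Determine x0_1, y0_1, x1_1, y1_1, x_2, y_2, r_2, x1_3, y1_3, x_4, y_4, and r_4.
x0_1 = 100
y0_1 = 96
x1_1 = 132
y1_1 = 140
x_2 = 80
y_2 = 204
r_2 = 64
x1_3 = 268
y1_3 = 380
x_4 = 272
y_4 = 188
r_4 = 60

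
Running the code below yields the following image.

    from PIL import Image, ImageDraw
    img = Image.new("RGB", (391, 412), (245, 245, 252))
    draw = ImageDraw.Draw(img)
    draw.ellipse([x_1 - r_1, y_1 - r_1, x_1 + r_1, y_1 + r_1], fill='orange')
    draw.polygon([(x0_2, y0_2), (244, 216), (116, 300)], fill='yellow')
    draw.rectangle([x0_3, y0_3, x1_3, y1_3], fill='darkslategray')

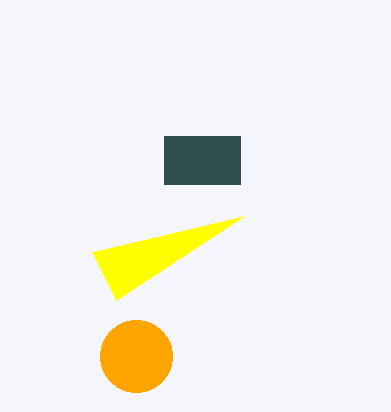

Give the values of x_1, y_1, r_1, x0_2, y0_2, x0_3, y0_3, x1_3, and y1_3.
x_1 = 136, y_1 = 356, r_1 = 36, x0_2 = 92, y0_2 = 252, x0_3 = 164, y0_3 = 136, x1_3 = 240, y1_3 = 184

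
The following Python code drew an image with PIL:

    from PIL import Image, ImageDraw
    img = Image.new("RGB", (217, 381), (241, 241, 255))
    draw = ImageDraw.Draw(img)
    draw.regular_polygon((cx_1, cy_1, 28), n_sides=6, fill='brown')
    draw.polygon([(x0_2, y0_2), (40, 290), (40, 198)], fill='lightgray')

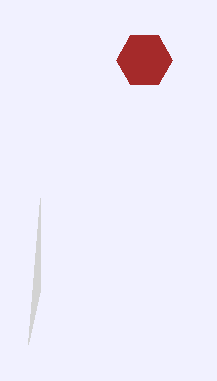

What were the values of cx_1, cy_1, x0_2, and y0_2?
cx_1 = 144
cy_1 = 60
x0_2 = 28
y0_2 = 344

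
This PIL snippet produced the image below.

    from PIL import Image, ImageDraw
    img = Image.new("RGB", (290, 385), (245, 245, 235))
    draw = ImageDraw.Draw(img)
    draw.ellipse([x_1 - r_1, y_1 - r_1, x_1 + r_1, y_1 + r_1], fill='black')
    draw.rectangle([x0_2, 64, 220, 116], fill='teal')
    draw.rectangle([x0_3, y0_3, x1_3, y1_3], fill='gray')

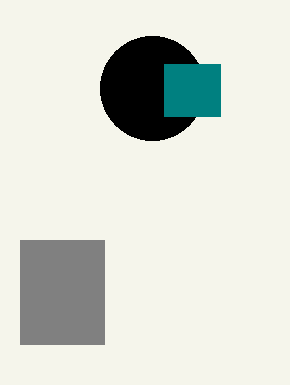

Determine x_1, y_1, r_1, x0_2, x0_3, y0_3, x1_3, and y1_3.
x_1 = 152, y_1 = 88, r_1 = 52, x0_2 = 164, x0_3 = 20, y0_3 = 240, x1_3 = 104, y1_3 = 344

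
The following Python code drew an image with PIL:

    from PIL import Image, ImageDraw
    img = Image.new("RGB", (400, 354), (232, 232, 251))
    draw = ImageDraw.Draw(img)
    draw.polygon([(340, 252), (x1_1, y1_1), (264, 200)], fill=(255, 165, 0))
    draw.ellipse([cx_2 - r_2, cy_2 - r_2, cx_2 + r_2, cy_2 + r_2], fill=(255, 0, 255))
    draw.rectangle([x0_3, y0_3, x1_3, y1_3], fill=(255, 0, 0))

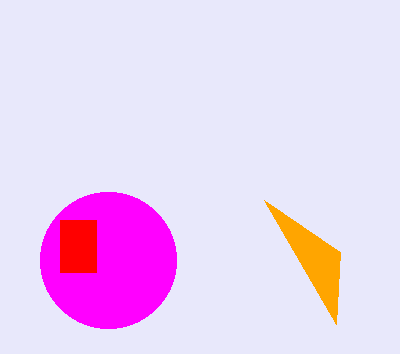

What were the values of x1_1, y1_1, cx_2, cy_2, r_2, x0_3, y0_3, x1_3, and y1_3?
x1_1 = 336
y1_1 = 324
cx_2 = 108
cy_2 = 260
r_2 = 68
x0_3 = 60
y0_3 = 220
x1_3 = 96
y1_3 = 272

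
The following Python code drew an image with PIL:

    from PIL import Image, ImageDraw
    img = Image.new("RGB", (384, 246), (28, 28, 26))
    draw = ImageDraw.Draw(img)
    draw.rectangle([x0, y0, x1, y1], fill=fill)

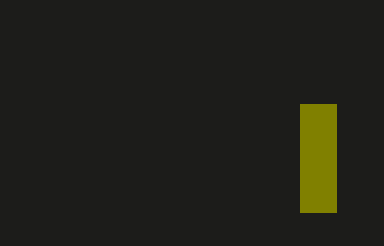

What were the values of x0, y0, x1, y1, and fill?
x0 = 300, y0 = 104, x1 = 336, y1 = 212, fill = 'olive'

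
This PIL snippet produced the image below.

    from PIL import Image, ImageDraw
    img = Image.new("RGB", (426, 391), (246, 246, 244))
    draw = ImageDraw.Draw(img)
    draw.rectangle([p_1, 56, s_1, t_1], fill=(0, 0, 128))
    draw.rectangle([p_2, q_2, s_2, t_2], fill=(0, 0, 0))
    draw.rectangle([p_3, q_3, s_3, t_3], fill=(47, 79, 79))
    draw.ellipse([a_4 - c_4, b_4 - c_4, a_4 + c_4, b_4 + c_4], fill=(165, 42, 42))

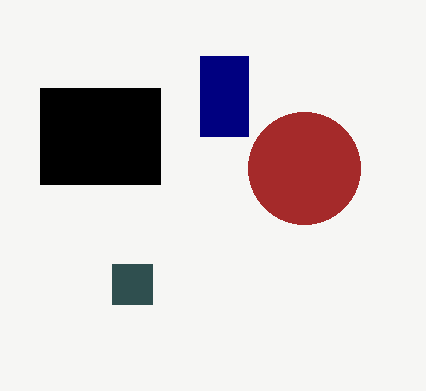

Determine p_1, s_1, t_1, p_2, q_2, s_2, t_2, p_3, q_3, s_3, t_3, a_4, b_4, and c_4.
p_1 = 200, s_1 = 248, t_1 = 136, p_2 = 40, q_2 = 88, s_2 = 160, t_2 = 184, p_3 = 112, q_3 = 264, s_3 = 152, t_3 = 304, a_4 = 304, b_4 = 168, c_4 = 56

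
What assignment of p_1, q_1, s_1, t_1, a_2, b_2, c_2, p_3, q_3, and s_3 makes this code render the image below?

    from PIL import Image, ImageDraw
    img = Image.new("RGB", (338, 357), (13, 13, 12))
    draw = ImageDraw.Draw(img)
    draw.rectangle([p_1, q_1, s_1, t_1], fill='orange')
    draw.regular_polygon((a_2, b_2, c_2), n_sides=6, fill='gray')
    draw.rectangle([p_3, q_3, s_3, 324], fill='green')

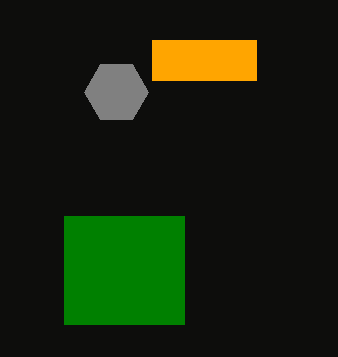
p_1 = 152, q_1 = 40, s_1 = 256, t_1 = 80, a_2 = 116, b_2 = 92, c_2 = 32, p_3 = 64, q_3 = 216, s_3 = 184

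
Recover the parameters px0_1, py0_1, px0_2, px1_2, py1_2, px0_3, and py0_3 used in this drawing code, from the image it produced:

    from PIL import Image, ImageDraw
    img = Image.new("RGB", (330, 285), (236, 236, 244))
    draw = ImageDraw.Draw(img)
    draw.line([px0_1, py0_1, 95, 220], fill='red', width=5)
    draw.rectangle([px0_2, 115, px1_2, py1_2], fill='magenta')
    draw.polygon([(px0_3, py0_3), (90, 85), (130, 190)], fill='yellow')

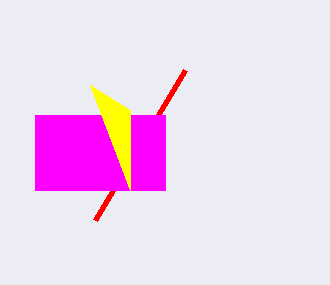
px0_1 = 185
py0_1 = 70
px0_2 = 35
px1_2 = 165
py1_2 = 190
px0_3 = 130
py0_3 = 110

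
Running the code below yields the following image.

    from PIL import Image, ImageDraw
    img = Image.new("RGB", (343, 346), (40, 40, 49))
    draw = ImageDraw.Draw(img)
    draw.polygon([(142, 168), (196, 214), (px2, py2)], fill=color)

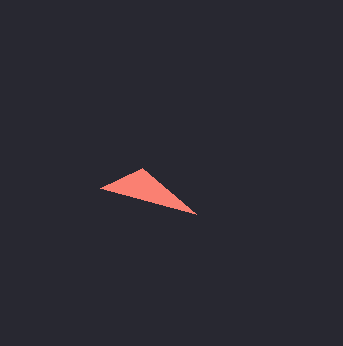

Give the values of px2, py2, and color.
px2 = 100
py2 = 188
color = 'salmon'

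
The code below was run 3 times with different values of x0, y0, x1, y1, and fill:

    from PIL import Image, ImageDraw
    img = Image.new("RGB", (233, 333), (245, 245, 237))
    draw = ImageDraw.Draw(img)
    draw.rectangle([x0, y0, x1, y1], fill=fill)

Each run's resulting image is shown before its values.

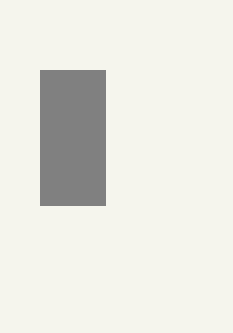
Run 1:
x0 = 40; y0 = 70; x1 = 105; y1 = 205; fill = 'gray'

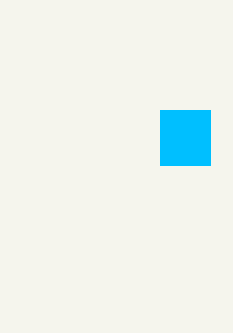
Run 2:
x0 = 160; y0 = 110; x1 = 210; y1 = 165; fill = 'deepskyblue'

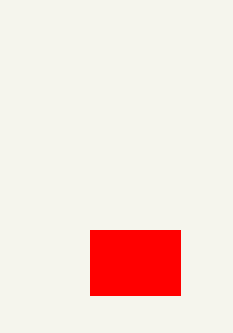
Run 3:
x0 = 90, y0 = 230, x1 = 180, y1 = 295, fill = 'red'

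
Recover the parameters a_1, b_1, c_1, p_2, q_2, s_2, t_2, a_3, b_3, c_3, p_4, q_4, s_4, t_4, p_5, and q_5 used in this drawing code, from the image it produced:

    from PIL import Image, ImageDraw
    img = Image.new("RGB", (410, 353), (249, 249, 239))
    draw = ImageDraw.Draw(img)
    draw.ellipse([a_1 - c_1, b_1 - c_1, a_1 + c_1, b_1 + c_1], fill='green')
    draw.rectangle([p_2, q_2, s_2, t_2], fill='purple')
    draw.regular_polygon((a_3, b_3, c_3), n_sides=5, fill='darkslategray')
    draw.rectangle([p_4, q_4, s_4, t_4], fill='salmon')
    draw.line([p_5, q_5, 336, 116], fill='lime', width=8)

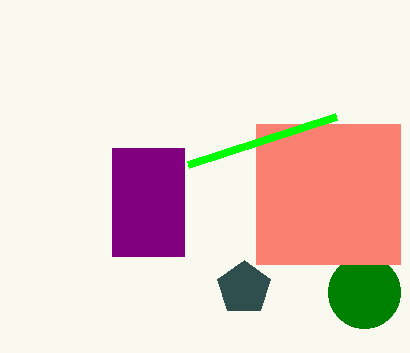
a_1 = 364; b_1 = 292; c_1 = 36; p_2 = 112; q_2 = 148; s_2 = 184; t_2 = 256; a_3 = 244; b_3 = 288; c_3 = 28; p_4 = 256; q_4 = 124; s_4 = 400; t_4 = 264; p_5 = 188; q_5 = 164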